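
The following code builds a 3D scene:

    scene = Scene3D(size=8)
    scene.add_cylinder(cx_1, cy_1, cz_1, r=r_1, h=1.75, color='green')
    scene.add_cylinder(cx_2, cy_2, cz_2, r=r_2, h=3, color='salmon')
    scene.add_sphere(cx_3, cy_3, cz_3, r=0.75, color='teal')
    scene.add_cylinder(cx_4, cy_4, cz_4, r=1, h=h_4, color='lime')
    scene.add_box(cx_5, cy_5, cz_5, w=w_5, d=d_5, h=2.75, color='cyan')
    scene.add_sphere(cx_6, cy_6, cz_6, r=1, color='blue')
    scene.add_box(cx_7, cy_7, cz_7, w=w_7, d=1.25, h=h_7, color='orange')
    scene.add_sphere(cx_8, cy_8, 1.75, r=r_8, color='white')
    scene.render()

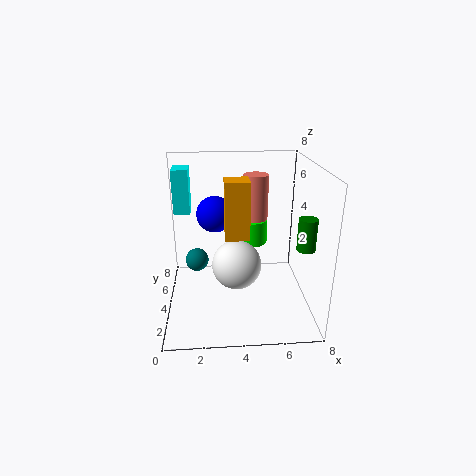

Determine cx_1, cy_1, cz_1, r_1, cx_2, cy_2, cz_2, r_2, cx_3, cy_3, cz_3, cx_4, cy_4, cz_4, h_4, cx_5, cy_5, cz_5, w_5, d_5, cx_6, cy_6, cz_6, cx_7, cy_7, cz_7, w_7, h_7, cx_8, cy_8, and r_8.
cx_1 = 7.5; cy_1 = 2.75; cz_1 = 3.75; r_1 = 0.5; cx_2 = 5.25; cy_2 = 6.25; cz_2 = 4; r_2 = 0.75; cx_3 = 1.5; cy_3 = 6.75; cz_3 = 1.25; cx_4 = 5; cy_4 = 6.25; cz_4 = 2.75; h_4 = 1.5; cx_5 = 0.25; cy_5 = 6.5; cz_5 = 4.5; w_5 = 1; d_5 = 1.5; cx_6 = 2.75; cy_6 = 4.5; cz_6 = 5.25; cx_7 = 3.25; cy_7 = 2.5; cz_7 = 4.5; w_7 = 1.25; h_7 = 3; cx_8 = 4; cy_8 = 5; r_8 = 1.5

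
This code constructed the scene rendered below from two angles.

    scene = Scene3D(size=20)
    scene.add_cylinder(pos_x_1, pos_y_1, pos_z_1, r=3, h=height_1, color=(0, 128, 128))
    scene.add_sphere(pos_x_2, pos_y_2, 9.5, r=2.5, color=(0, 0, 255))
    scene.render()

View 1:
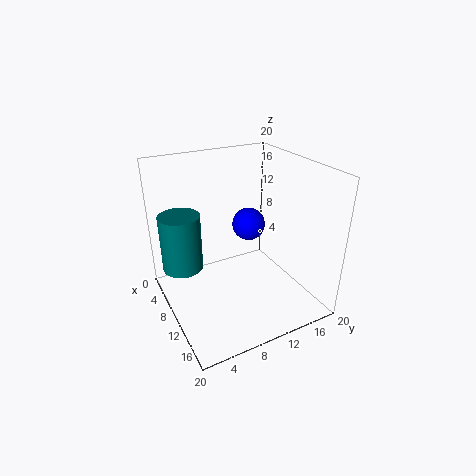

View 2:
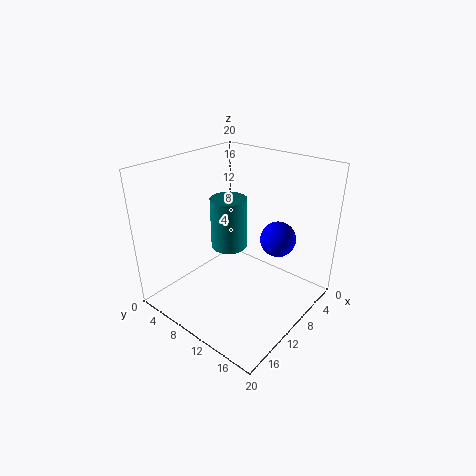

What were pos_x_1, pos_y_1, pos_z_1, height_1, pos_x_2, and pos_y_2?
pos_x_1 = 4.5
pos_y_1 = 3.5
pos_z_1 = 4
height_1 = 8.5
pos_x_2 = 6
pos_y_2 = 14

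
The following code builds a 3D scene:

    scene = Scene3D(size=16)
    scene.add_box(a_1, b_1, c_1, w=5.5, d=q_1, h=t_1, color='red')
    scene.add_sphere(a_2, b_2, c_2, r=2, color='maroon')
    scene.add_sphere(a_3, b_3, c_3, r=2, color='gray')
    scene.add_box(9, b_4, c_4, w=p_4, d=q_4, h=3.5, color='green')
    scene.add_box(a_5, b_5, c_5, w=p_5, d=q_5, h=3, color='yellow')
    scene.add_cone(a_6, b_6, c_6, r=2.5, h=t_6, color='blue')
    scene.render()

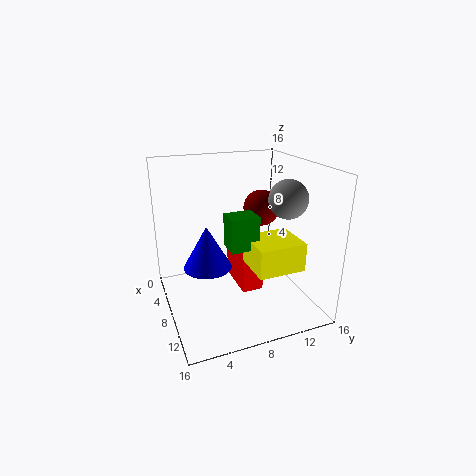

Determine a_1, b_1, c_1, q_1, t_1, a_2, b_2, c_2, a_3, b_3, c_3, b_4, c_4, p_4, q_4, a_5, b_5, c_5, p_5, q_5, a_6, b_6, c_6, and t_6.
a_1 = 3
b_1 = 8.5
c_1 = 1
q_1 = 2.5
t_1 = 5.5
a_2 = 7.5
b_2 = 11
c_2 = 11
a_3 = 11.5
b_3 = 12
c_3 = 13
b_4 = 6
c_4 = 8
p_4 = 2.5
q_4 = 3
a_5 = 9.5
b_5 = 8
c_5 = 6
p_5 = 4.5
q_5 = 5
a_6 = 9.5
b_6 = 4
c_6 = 6
t_6 = 4.5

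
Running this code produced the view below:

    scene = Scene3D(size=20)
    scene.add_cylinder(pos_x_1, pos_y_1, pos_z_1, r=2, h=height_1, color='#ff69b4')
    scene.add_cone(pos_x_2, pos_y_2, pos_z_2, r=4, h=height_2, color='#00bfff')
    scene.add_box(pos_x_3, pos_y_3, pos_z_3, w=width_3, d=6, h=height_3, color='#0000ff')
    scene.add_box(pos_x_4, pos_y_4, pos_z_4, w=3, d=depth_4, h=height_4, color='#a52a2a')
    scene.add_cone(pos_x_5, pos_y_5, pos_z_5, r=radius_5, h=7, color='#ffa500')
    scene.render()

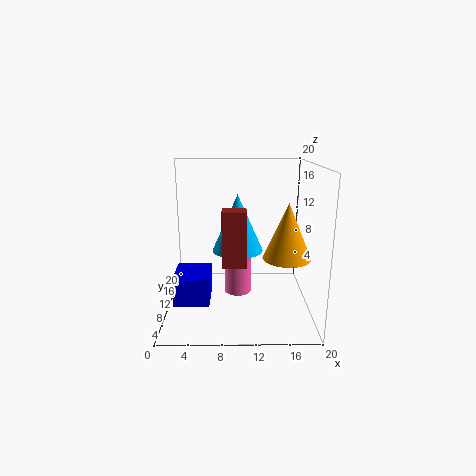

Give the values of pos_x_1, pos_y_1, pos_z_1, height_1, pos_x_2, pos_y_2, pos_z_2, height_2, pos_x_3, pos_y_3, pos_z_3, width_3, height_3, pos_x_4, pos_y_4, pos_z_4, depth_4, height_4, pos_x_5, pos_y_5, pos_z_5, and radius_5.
pos_x_1 = 10, pos_y_1 = 12, pos_z_1 = 1, height_1 = 5, pos_x_2 = 10, pos_y_2 = 16, pos_z_2 = 6, height_2 = 9, pos_x_3 = 1, pos_y_3 = 7, pos_z_3 = 1, width_3 = 5, height_3 = 4, pos_x_4 = 8, pos_y_4 = 4, pos_z_4 = 8, depth_4 = 3, height_4 = 7, pos_x_5 = 16, pos_y_5 = 5, pos_z_5 = 9, radius_5 = 3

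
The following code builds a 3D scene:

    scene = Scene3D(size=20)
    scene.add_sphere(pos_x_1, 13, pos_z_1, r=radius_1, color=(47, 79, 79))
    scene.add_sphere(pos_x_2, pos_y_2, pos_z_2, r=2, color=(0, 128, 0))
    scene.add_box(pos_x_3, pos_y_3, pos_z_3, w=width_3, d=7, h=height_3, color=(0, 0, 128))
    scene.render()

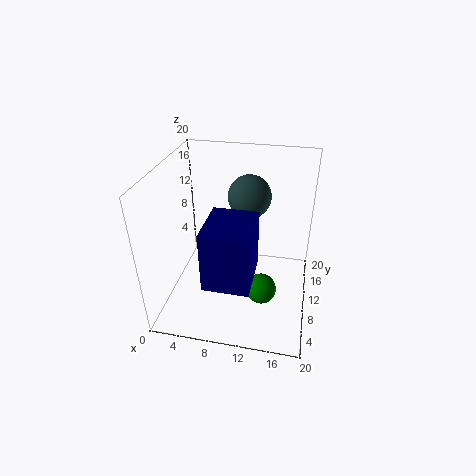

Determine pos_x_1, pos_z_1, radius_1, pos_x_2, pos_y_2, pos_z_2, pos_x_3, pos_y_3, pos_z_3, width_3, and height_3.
pos_x_1 = 11; pos_z_1 = 15; radius_1 = 3; pos_x_2 = 14; pos_y_2 = 6; pos_z_2 = 5; pos_x_3 = 7; pos_y_3 = 2; pos_z_3 = 7; width_3 = 6; height_3 = 8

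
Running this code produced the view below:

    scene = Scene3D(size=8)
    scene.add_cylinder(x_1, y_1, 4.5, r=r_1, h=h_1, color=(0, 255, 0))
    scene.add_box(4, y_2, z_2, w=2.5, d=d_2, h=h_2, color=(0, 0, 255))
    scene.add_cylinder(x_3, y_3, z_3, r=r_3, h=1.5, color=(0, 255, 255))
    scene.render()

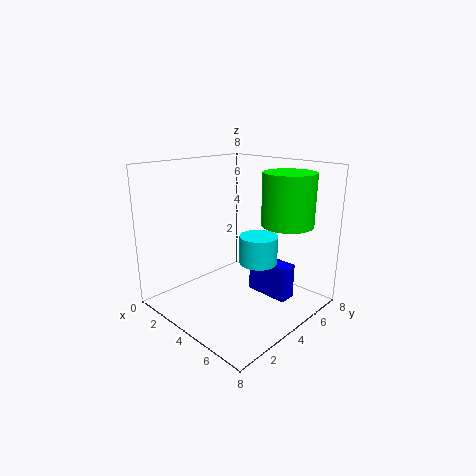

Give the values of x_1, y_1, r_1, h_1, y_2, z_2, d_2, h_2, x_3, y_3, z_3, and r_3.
x_1 = 5.5; y_1 = 6.5; r_1 = 1.5; h_1 = 3; y_2 = 5; z_2 = 0.5; d_2 = 1; h_2 = 2; x_3 = 5.5; y_3 = 4; z_3 = 3; r_3 = 1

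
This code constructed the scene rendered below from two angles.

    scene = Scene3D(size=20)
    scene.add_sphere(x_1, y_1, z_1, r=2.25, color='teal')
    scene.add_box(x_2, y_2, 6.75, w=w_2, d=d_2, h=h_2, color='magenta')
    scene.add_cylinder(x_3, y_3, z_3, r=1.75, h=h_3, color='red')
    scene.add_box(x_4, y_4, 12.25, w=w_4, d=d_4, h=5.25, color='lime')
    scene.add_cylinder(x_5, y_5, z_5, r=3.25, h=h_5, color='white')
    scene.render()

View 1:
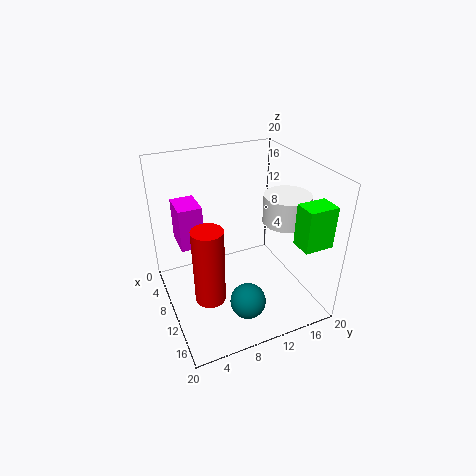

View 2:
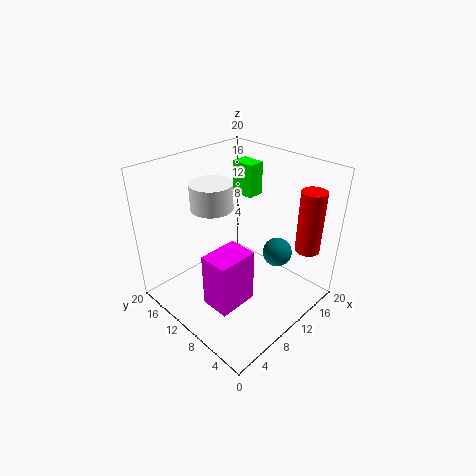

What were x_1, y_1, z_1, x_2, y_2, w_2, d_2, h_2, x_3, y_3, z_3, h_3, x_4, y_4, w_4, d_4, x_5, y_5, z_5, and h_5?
x_1 = 17, y_1 = 8.25, z_1 = 5, x_2 = 0.75, y_2 = 3, w_2 = 4.75, d_2 = 3.5, h_2 = 6.5, x_3 = 17.25, y_3 = 3.25, z_3 = 7.75, h_3 = 9, x_4 = 17, y_4 = 14.25, w_4 = 2.75, d_4 = 3.75, x_5 = 11.25, y_5 = 16.75, z_5 = 11.75, h_5 = 4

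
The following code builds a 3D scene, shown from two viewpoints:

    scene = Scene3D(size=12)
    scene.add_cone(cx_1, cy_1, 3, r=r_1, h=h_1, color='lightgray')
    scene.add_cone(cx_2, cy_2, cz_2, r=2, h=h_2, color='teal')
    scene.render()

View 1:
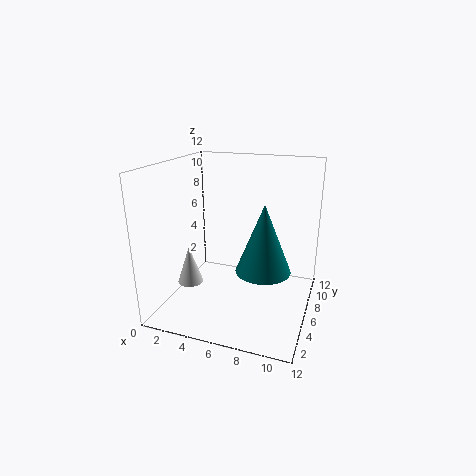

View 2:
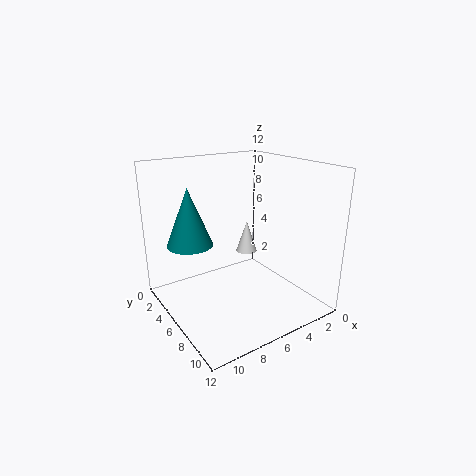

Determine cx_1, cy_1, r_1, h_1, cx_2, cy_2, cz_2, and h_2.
cx_1 = 3
cy_1 = 3
r_1 = 1
h_1 = 3
cx_2 = 9
cy_2 = 3
cz_2 = 5
h_2 = 5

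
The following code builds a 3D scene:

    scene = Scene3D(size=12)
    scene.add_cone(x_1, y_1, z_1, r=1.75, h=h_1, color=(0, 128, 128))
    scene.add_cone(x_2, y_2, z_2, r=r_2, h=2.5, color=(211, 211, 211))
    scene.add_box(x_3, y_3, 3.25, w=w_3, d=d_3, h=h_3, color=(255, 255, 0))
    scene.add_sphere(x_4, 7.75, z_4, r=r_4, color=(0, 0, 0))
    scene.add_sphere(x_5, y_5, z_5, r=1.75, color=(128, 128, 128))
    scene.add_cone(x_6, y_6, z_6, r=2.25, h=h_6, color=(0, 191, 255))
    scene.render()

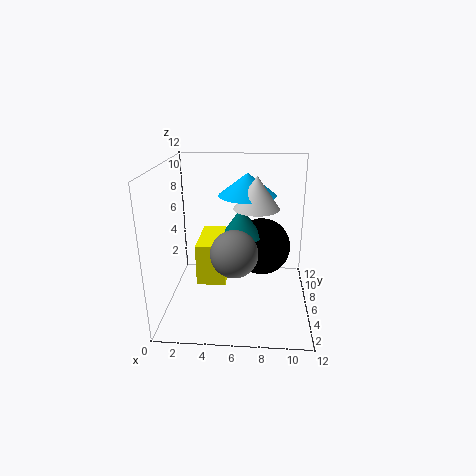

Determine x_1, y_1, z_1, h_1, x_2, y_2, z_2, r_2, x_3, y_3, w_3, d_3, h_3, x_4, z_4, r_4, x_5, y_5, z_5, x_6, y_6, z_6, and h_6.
x_1 = 6.25
y_1 = 6.5
z_1 = 6
h_1 = 2.5
x_2 = 7.5
y_2 = 4.75
z_2 = 9
r_2 = 1.75
x_3 = 3
y_3 = 3
w_3 = 2.25
d_3 = 4.25
h_3 = 3.25
x_4 = 8
z_4 = 4.5
r_4 = 2.5
x_5 = 6
y_5 = 2.5
z_5 = 6.25
x_6 = 6.75
y_6 = 5.75
z_6 = 9.75
h_6 = 1.75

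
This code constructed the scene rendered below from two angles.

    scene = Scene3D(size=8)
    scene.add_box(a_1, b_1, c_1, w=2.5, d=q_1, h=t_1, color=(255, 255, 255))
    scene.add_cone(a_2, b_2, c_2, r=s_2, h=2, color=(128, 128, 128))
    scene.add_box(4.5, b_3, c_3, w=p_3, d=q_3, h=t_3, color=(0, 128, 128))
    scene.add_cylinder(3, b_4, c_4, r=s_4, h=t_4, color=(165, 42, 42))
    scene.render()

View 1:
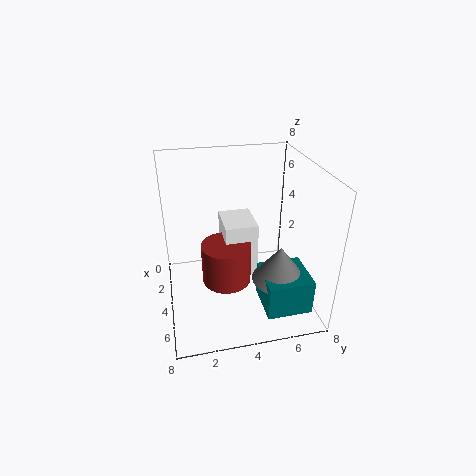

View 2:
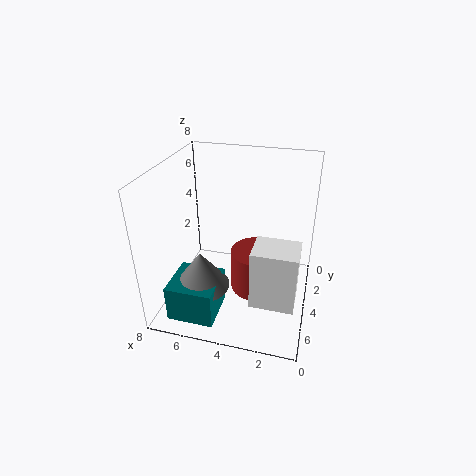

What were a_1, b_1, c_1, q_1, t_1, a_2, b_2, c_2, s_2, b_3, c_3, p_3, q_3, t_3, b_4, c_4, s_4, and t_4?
a_1 = 0.5; b_1 = 3.5; c_1 = 0.5; q_1 = 2; t_1 = 3.5; a_2 = 5.5; b_2 = 6; c_2 = 2; s_2 = 1.5; b_3 = 5; c_3 = 0.5; p_3 = 2.5; q_3 = 2.5; t_3 = 2; b_4 = 3.5; c_4 = 0.5; s_4 = 1.5; t_4 = 2.5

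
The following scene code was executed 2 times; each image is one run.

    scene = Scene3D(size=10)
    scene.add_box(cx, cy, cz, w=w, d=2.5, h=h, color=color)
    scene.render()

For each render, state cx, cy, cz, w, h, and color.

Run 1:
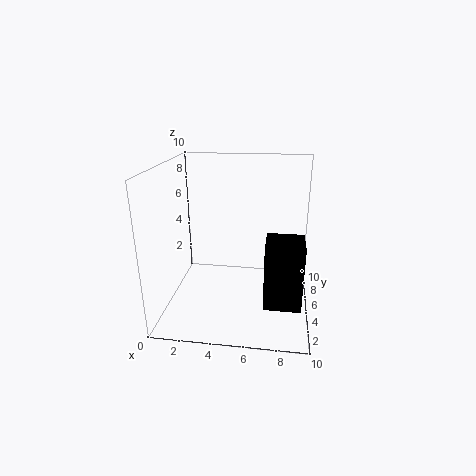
cx = 7; cy = 2.5; cz = 1; w = 2.5; h = 4.5; color = 'black'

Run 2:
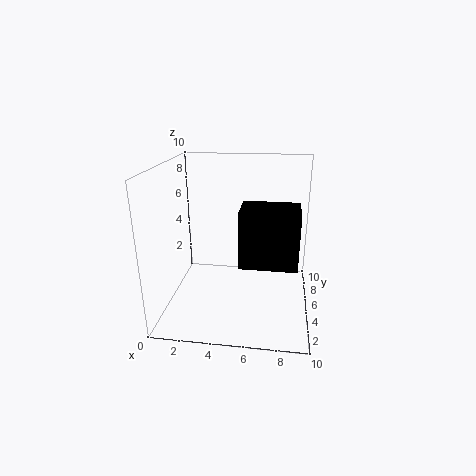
cx = 5.5; cy = 1.5; cz = 4.5; w = 3.5; h = 3.5; color = 'black'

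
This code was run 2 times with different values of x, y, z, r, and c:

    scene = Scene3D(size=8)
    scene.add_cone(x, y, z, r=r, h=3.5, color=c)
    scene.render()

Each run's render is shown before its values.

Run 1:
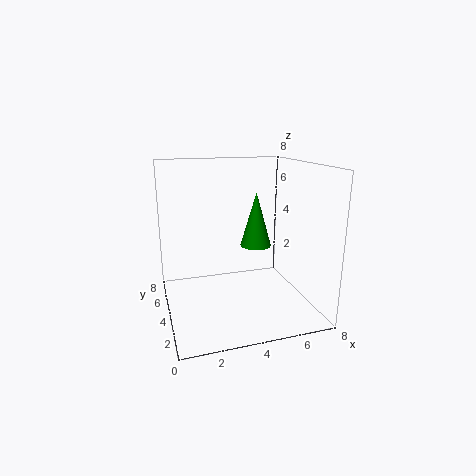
x = 6
y = 6.5
z = 2.5
r = 1
c = 'green'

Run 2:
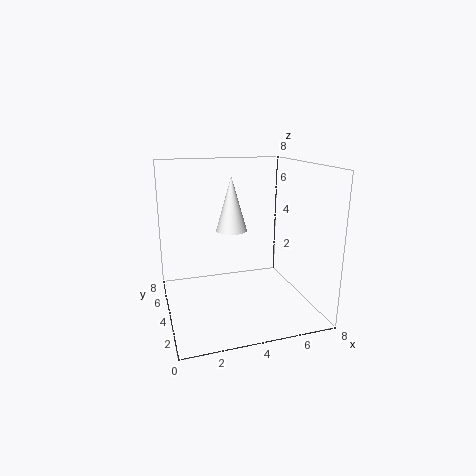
x = 4.5
y = 7
z = 3.5
r = 1
c = 'white'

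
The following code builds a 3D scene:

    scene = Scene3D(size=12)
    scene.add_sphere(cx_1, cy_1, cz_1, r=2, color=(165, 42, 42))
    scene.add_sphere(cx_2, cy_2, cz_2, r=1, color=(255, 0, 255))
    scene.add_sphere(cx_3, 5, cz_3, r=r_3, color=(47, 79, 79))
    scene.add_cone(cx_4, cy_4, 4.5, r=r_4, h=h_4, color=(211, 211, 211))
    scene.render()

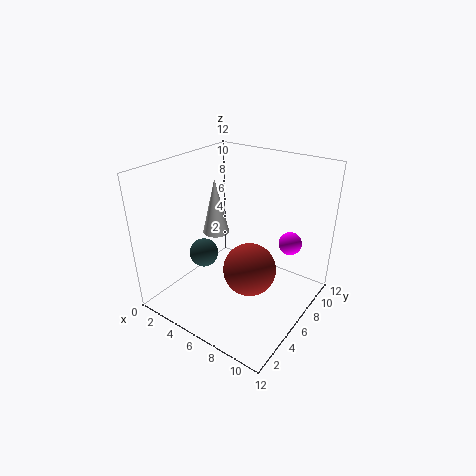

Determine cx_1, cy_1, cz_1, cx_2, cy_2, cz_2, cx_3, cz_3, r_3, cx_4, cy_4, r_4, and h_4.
cx_1 = 8.5, cy_1 = 4, cz_1 = 5, cx_2 = 9.25, cy_2 = 9.25, cz_2 = 5, cx_3 = 3, cz_3 = 4, r_3 = 1.25, cx_4 = 2, cy_4 = 8, r_4 = 1.25, h_4 = 5.25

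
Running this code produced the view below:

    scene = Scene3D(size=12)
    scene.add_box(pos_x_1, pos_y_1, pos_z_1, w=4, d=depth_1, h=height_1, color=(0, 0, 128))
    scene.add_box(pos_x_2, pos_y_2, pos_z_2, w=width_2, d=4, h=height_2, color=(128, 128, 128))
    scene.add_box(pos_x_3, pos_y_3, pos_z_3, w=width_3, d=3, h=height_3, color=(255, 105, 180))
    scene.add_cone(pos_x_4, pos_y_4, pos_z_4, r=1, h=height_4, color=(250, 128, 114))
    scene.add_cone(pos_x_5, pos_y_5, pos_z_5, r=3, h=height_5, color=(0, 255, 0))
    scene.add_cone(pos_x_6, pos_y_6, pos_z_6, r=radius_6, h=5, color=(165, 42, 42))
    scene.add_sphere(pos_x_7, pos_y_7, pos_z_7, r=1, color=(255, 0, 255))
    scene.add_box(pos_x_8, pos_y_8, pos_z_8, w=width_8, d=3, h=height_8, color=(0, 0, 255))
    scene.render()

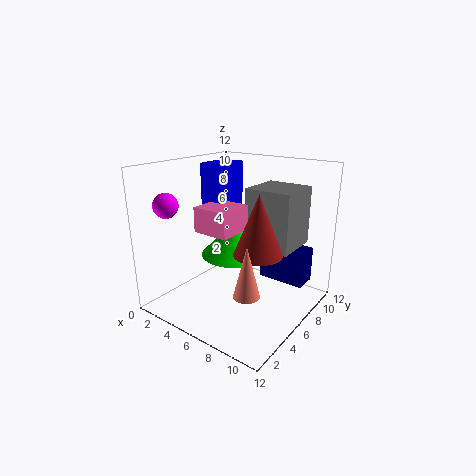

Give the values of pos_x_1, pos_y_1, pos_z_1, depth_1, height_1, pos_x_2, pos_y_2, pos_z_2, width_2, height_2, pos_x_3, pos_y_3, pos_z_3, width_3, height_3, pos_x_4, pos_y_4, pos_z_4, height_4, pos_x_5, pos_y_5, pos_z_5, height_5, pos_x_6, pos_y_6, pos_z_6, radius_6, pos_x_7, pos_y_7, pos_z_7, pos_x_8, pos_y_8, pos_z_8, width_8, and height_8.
pos_x_1 = 7, pos_y_1 = 8, pos_z_1 = 2, depth_1 = 2, height_1 = 3, pos_x_2 = 6, pos_y_2 = 7, pos_z_2 = 5, width_2 = 4, height_2 = 5, pos_x_3 = 4, pos_y_3 = 3, pos_z_3 = 7, width_3 = 3, height_3 = 2, pos_x_4 = 9, pos_y_4 = 3, pos_z_4 = 3, height_4 = 4, pos_x_5 = 5, pos_y_5 = 7, pos_z_5 = 4, height_5 = 3, pos_x_6 = 8, pos_y_6 = 6, pos_z_6 = 5, radius_6 = 2, pos_x_7 = 2, pos_y_7 = 2, pos_z_7 = 9, pos_x_8 = 3, pos_y_8 = 5, pos_z_8 = 7, width_8 = 2, height_8 = 5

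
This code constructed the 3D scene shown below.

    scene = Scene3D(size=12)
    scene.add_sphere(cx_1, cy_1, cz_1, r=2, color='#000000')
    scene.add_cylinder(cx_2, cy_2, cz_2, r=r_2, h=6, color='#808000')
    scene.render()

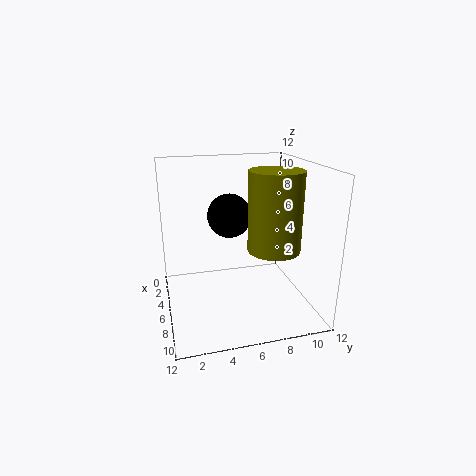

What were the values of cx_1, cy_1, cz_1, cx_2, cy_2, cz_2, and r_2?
cx_1 = 3, cy_1 = 6, cz_1 = 7, cx_2 = 9, cy_2 = 8, cz_2 = 6, r_2 = 2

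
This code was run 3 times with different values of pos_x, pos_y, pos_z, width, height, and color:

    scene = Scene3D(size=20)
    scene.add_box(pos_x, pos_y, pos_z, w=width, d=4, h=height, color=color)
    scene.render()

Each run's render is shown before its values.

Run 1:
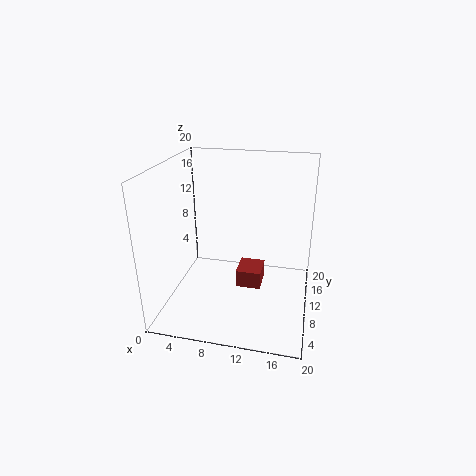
pos_x = 10
pos_y = 8.5
pos_z = 3
width = 3.5
height = 2.5
color = 'brown'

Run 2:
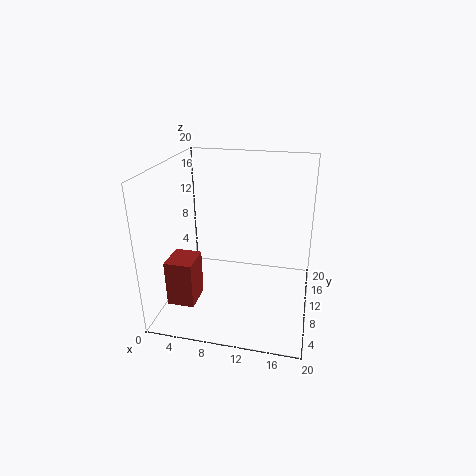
pos_x = 2.5
pos_y = 2
pos_z = 3.5
width = 3.5
height = 6
color = 'brown'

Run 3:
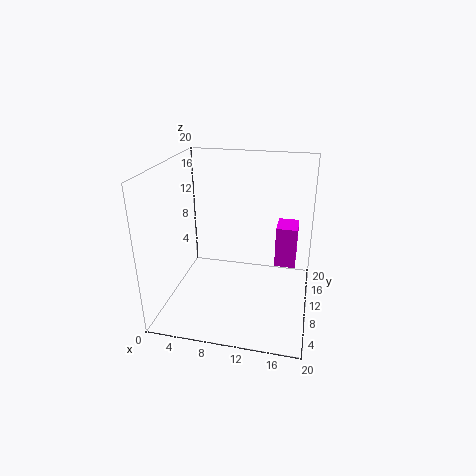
pos_x = 15
pos_y = 12
pos_z = 5
width = 3
height = 6
color = 'magenta'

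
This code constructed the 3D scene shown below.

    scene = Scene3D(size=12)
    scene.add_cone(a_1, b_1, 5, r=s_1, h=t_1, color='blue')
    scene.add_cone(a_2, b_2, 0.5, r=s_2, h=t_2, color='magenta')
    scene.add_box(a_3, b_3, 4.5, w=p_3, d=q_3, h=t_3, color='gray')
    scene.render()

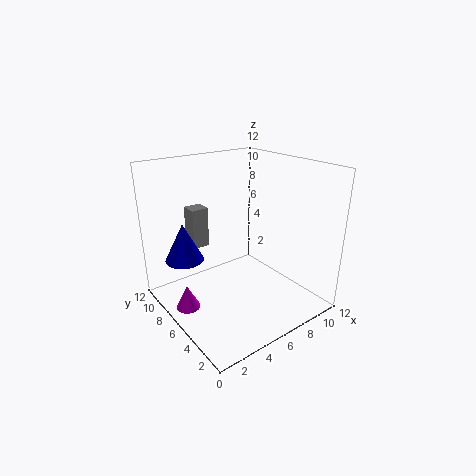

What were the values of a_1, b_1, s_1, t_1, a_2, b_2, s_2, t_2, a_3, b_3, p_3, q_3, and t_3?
a_1 = 1.5, b_1 = 7, s_1 = 1.5, t_1 = 3, a_2 = 1.5, b_2 = 7, s_2 = 1, t_2 = 2, a_3 = 3.5, b_3 = 9, p_3 = 1.5, q_3 = 1.5, t_3 = 3.5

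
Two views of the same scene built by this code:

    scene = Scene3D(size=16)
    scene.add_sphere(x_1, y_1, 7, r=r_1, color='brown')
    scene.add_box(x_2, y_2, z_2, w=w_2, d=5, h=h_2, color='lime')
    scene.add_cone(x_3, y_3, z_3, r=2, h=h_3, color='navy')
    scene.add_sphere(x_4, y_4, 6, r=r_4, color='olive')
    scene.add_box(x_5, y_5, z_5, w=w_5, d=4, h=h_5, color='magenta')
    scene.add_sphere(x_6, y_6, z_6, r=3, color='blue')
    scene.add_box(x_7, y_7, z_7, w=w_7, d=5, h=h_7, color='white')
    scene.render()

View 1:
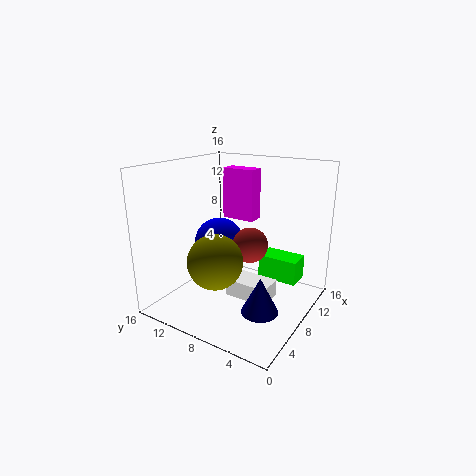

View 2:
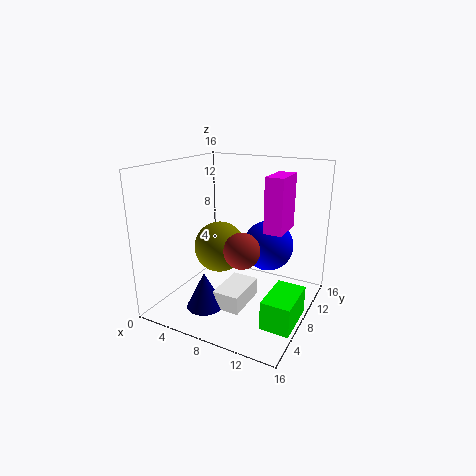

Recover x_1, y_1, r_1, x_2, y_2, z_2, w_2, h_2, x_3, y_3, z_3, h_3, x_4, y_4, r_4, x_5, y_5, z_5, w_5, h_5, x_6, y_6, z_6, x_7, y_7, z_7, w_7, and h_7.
x_1 = 9; y_1 = 7; r_1 = 2; x_2 = 13; y_2 = 3; z_2 = 1; w_2 = 3; h_2 = 3; x_3 = 6; y_3 = 4; z_3 = 1; h_3 = 4; x_4 = 5; y_4 = 9; r_4 = 3; x_5 = 11; y_5 = 8; z_5 = 9; w_5 = 2; h_5 = 6; x_6 = 10; y_6 = 12; z_6 = 6; x_7 = 7; y_7 = 4; z_7 = 1; w_7 = 3; h_7 = 2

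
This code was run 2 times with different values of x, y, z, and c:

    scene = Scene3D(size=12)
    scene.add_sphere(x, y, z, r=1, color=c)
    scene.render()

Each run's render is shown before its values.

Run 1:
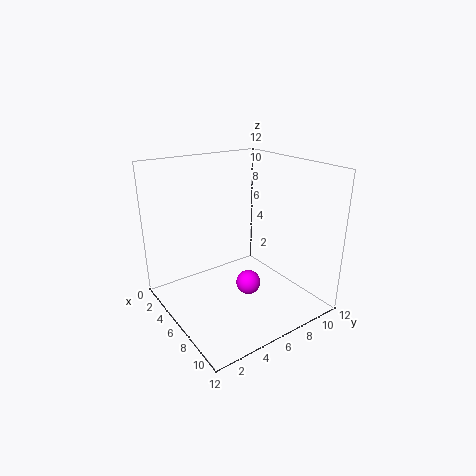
x = 7.5
y = 6
z = 2.5
c = 'magenta'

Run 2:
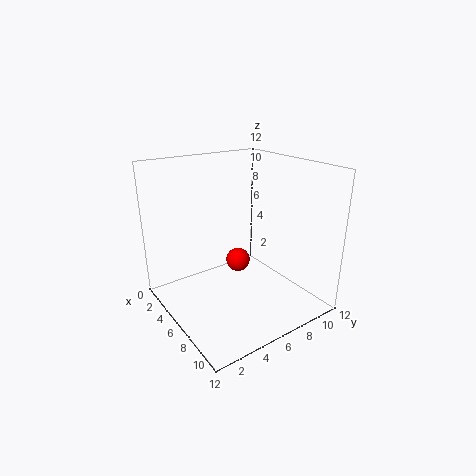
x = 6
y = 6
z = 4
c = 'red'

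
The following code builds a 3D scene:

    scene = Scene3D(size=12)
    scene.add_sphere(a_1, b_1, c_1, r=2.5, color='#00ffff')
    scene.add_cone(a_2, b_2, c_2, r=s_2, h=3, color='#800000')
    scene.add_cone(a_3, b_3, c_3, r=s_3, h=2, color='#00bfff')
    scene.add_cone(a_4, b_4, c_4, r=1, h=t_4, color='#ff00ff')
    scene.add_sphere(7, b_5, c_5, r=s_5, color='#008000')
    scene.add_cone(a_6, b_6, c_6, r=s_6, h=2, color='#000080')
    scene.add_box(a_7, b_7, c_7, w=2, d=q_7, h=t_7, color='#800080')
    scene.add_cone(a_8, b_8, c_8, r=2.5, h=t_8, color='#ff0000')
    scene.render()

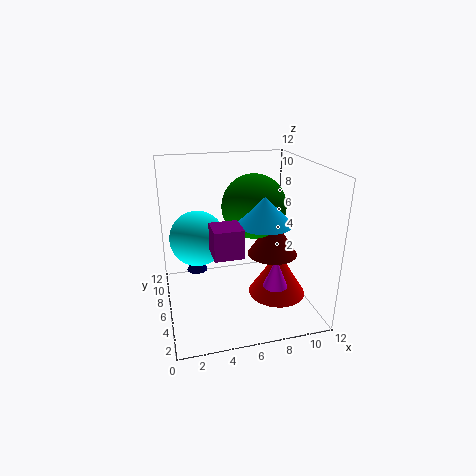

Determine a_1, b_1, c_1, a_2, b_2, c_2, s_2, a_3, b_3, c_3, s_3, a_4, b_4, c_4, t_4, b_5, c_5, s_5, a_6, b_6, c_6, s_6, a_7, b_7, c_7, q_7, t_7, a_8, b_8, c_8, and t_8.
a_1 = 3, b_1 = 9, c_1 = 5, a_2 = 8.5, b_2 = 4.5, c_2 = 5, s_2 = 2, a_3 = 7, b_3 = 2.5, c_3 = 8.5, s_3 = 2, a_4 = 8.5, b_4 = 3.5, c_4 = 2.5, t_4 = 2.5, b_5 = 5, c_5 = 9, s_5 = 2.5, a_6 = 3, b_6 = 10.5, c_6 = 1, s_6 = 1, a_7 = 3, b_7 = 0.5, c_7 = 7, q_7 = 2, t_7 = 2, a_8 = 9.5, b_8 = 5.5, c_8 = 0.5, t_8 = 4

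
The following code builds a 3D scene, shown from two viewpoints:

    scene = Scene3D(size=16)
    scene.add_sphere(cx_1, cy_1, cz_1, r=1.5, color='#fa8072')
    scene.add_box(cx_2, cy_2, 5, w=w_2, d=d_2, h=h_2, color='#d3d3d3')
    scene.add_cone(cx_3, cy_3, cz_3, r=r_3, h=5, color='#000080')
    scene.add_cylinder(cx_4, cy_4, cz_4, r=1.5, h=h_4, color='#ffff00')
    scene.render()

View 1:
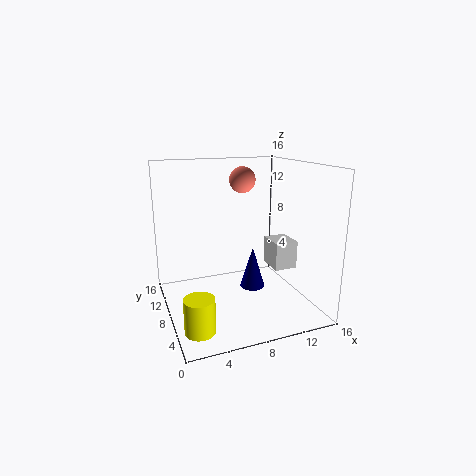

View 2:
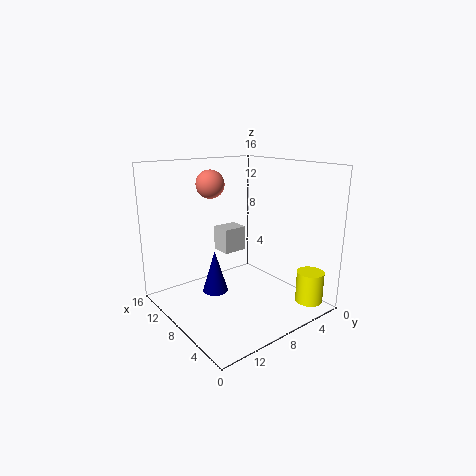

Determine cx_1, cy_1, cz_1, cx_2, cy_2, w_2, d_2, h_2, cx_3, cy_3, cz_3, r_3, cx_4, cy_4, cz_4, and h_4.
cx_1 = 9.5; cy_1 = 10.5; cz_1 = 14; cx_2 = 11; cy_2 = 4.5; w_2 = 2.5; d_2 = 3; h_2 = 3; cx_3 = 10.5; cy_3 = 9.5; cz_3 = 1; r_3 = 1.5; cx_4 = 2; cy_4 = 2.5; cz_4 = 1; h_4 = 3.5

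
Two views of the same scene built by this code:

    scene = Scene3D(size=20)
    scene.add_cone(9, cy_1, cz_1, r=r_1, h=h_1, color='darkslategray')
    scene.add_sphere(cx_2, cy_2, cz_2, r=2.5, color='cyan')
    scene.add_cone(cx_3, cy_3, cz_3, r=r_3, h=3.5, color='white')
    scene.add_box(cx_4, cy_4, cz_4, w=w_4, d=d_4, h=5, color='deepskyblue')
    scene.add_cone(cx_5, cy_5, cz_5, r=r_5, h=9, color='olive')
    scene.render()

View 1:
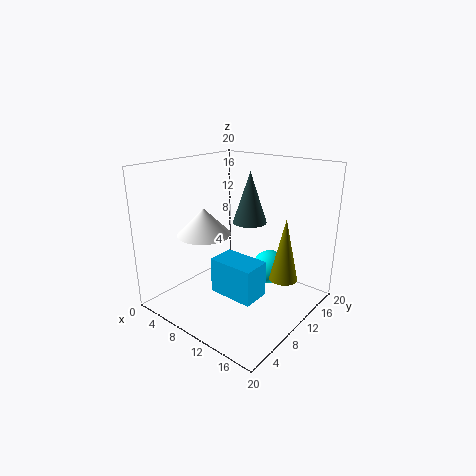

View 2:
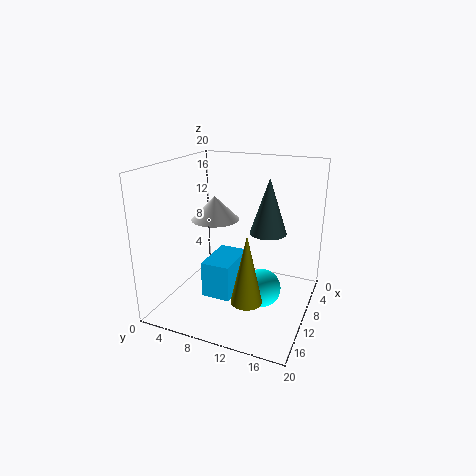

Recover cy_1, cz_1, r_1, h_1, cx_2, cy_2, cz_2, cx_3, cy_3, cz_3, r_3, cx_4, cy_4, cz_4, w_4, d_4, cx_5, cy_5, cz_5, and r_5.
cy_1 = 14, cz_1 = 11, r_1 = 2.5, h_1 = 7.5, cx_2 = 12.5, cy_2 = 14.5, cz_2 = 4.5, cx_3 = 8, cy_3 = 5.5, cz_3 = 11.5, r_3 = 3.5, cx_4 = 8, cy_4 = 6.5, cz_4 = 2.5, w_4 = 6.5, d_4 = 4, cx_5 = 15.5, cy_5 = 13.5, cz_5 = 4, r_5 = 2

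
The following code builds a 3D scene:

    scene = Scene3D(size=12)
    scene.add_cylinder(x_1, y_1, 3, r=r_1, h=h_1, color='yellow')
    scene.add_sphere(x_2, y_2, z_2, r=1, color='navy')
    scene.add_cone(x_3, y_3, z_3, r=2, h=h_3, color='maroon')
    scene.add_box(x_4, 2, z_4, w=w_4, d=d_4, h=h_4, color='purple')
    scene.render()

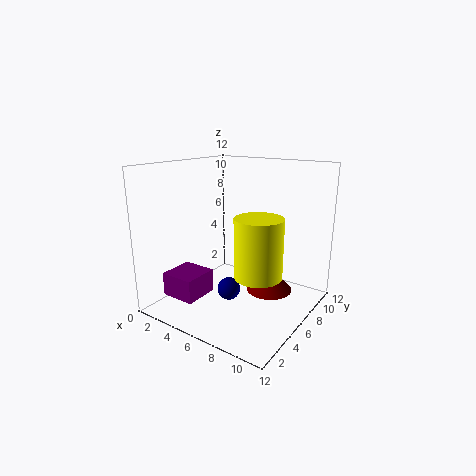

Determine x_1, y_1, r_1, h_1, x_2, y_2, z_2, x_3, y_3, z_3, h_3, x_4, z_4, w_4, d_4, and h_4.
x_1 = 8, y_1 = 6, r_1 = 2, h_1 = 5, x_2 = 5, y_2 = 6, z_2 = 1, x_3 = 8, y_3 = 8, z_3 = 1, h_3 = 2, x_4 = 1, z_4 = 1, w_4 = 3, d_4 = 3, h_4 = 2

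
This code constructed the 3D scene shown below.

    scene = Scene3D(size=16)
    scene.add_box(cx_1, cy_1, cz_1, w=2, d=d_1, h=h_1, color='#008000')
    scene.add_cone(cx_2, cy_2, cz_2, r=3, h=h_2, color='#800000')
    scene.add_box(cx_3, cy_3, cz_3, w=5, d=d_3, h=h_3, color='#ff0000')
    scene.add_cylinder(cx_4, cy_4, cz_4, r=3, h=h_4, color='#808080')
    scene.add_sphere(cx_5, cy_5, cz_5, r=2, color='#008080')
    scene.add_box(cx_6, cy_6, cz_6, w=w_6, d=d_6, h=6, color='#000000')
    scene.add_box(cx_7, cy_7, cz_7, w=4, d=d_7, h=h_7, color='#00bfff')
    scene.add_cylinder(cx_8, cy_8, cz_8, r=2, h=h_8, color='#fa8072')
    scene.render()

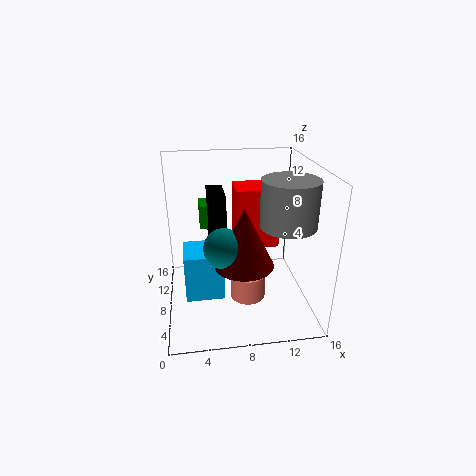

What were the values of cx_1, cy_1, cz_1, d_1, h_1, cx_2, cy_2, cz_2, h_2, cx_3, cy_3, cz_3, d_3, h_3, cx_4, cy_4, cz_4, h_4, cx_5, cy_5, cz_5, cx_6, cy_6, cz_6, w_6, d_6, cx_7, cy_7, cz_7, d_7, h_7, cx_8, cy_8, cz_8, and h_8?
cx_1 = 4; cy_1 = 13; cz_1 = 7; d_1 = 3; h_1 = 3; cx_2 = 8; cy_2 = 4; cz_2 = 7; h_2 = 6; cx_3 = 8; cy_3 = 9; cz_3 = 6; d_3 = 4; h_3 = 7; cx_4 = 13; cy_4 = 6; cz_4 = 10; h_4 = 5; cx_5 = 6; cy_5 = 4; cz_5 = 9; cx_6 = 5; cy_6 = 10; cz_6 = 6; w_6 = 2; d_6 = 5; cx_7 = 2; cy_7 = 4; cz_7 = 3; d_7 = 4; h_7 = 5; cx_8 = 9; cy_8 = 7; cz_8 = 1; h_8 = 3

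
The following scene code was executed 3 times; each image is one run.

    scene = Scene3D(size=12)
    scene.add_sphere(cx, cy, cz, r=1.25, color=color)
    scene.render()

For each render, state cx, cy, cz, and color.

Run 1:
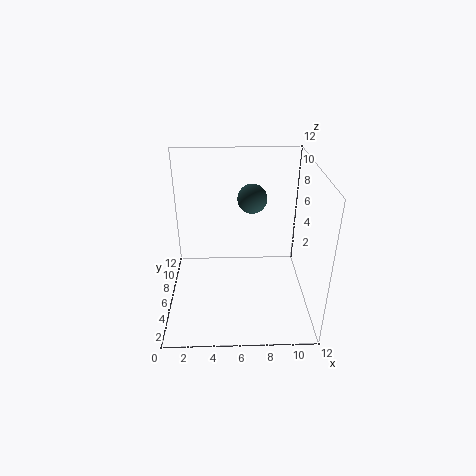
cx = 7.25
cy = 7.75
cz = 8.75
color = 'darkslategray'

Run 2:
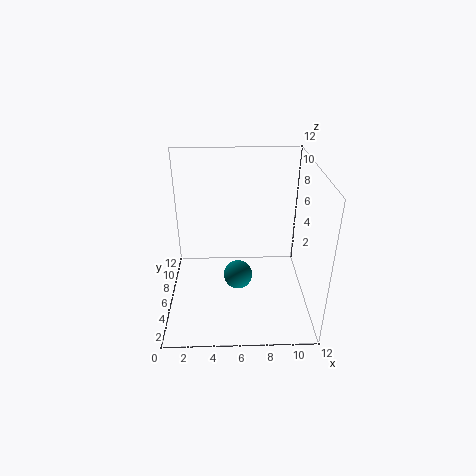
cx = 6
cy = 6
cz = 2.25
color = 'teal'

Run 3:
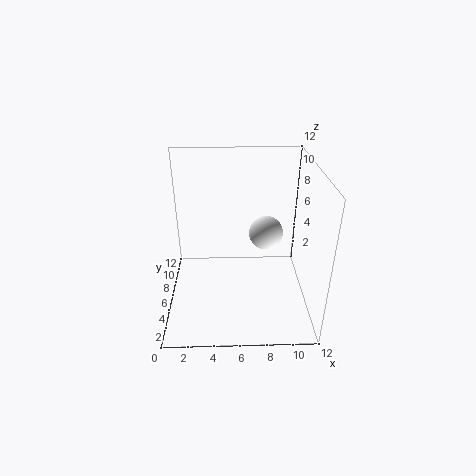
cx = 8
cy = 3.75
cz = 7.75
color = 'white'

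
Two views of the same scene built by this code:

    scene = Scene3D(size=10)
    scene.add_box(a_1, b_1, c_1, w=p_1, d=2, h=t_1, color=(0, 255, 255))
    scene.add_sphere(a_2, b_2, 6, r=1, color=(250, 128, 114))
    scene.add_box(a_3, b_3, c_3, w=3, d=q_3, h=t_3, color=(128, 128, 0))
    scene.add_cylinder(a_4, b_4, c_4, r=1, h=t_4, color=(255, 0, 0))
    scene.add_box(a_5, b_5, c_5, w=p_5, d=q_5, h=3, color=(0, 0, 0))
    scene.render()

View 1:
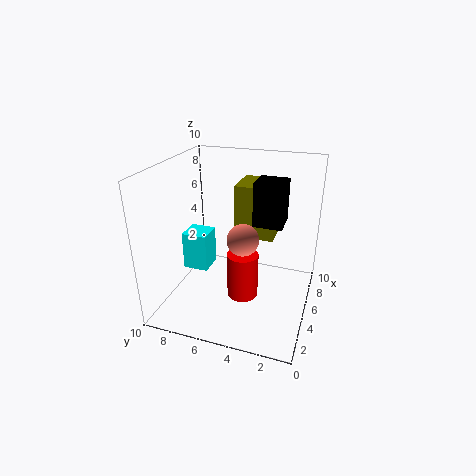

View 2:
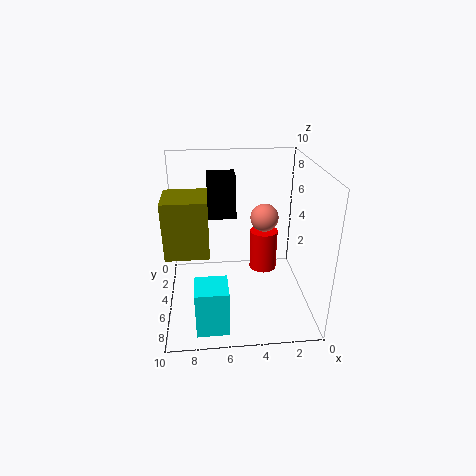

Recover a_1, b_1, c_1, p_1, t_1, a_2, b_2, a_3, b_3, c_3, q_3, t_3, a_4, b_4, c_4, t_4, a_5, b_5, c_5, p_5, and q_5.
a_1 = 6
b_1 = 8
c_1 = 1
p_1 = 2
t_1 = 3
a_2 = 3
b_2 = 4
a_3 = 7
b_3 = 3
c_3 = 4
q_3 = 3
t_3 = 4
a_4 = 3
b_4 = 4
c_4 = 2
t_4 = 3
a_5 = 5
b_5 = 2
c_5 = 6
p_5 = 2
q_5 = 2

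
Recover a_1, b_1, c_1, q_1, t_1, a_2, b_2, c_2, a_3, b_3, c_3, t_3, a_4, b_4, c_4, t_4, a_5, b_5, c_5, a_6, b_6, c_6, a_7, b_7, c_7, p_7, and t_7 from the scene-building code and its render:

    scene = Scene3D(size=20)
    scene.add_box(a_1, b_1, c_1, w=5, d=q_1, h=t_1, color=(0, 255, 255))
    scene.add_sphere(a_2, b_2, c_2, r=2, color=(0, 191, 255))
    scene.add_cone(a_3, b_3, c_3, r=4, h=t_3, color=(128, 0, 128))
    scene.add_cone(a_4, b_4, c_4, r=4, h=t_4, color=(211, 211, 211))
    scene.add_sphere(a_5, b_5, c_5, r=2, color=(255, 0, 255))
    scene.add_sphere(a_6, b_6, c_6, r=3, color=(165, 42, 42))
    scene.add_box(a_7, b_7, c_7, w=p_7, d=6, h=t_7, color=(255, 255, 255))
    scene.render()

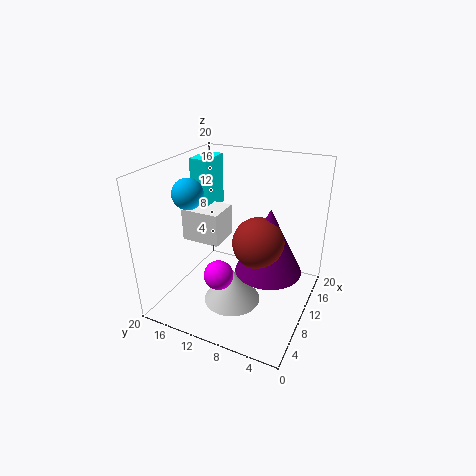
a_1 = 14; b_1 = 17; c_1 = 11; q_1 = 3; t_1 = 8; a_2 = 6; b_2 = 15; c_2 = 17; a_3 = 6; b_3 = 4; c_3 = 9; t_3 = 8; a_4 = 8; b_4 = 10; c_4 = 1; t_4 = 5; a_5 = 6; b_5 = 11; c_5 = 6; a_6 = 5; b_6 = 5; c_6 = 13; a_7 = 11; b_7 = 14; c_7 = 7; p_7 = 5; t_7 = 5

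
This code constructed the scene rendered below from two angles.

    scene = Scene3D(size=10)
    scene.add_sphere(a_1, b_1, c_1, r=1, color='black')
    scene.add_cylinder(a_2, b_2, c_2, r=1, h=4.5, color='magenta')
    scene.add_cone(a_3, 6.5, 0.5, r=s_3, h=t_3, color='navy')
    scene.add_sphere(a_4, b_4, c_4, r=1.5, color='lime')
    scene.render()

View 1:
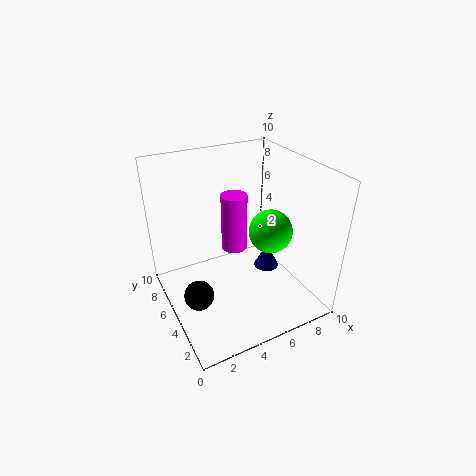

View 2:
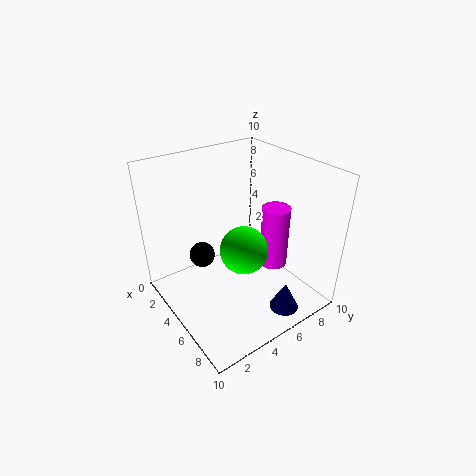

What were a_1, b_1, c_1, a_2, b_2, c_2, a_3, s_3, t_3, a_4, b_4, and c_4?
a_1 = 1.5; b_1 = 4; c_1 = 2; a_2 = 6; b_2 = 7.5; c_2 = 2.5; a_3 = 8.5; s_3 = 1; t_3 = 2; a_4 = 7; b_4 = 4; c_4 = 5.5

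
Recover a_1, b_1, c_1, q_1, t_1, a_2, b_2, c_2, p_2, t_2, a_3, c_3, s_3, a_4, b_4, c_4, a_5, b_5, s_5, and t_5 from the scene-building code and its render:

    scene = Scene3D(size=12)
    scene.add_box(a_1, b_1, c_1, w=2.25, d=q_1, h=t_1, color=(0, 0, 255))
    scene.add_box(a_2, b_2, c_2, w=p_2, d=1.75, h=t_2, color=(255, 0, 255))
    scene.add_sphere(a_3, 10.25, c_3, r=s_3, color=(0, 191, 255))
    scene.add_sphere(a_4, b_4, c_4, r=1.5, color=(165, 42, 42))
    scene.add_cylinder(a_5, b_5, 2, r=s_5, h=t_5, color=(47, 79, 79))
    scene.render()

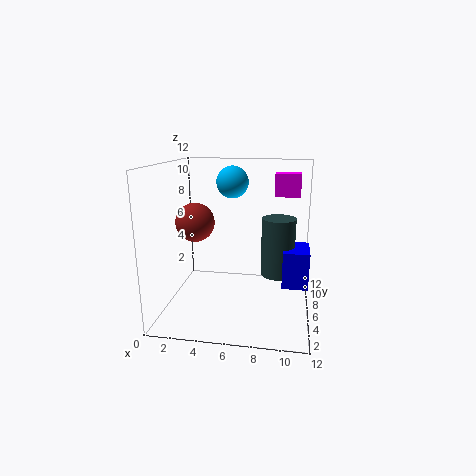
a_1 = 9.75, b_1 = 6.25, c_1 = 1.5, q_1 = 3.25, t_1 = 3.25, a_2 = 8.75, b_2 = 8.75, c_2 = 9, p_2 = 2.25, t_2 = 2, a_3 = 4.75, c_3 = 10, s_3 = 1.5, a_4 = 3, b_4 = 4, c_4 = 7.75, a_5 = 9.25, b_5 = 8.25, s_5 = 1.5, t_5 = 5.25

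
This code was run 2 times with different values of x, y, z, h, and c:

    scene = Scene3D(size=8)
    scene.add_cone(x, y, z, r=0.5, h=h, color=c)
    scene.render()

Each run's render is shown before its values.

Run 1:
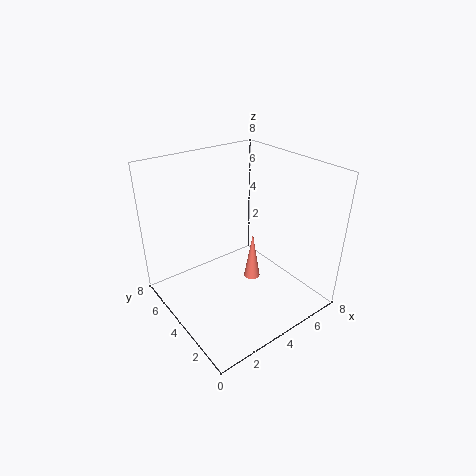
x = 5.5; y = 4.5; z = 0.5; h = 3; c = 'salmon'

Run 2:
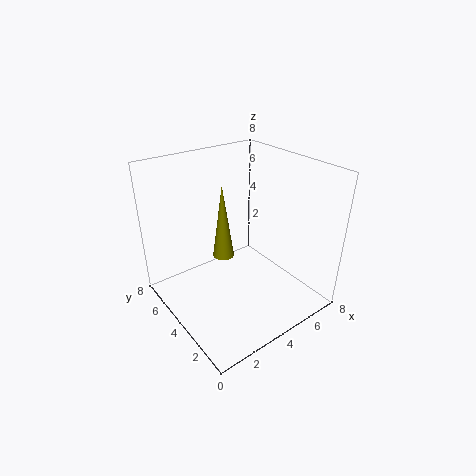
x = 2; y = 2.5; z = 4.5; h = 3.5; c = 'olive'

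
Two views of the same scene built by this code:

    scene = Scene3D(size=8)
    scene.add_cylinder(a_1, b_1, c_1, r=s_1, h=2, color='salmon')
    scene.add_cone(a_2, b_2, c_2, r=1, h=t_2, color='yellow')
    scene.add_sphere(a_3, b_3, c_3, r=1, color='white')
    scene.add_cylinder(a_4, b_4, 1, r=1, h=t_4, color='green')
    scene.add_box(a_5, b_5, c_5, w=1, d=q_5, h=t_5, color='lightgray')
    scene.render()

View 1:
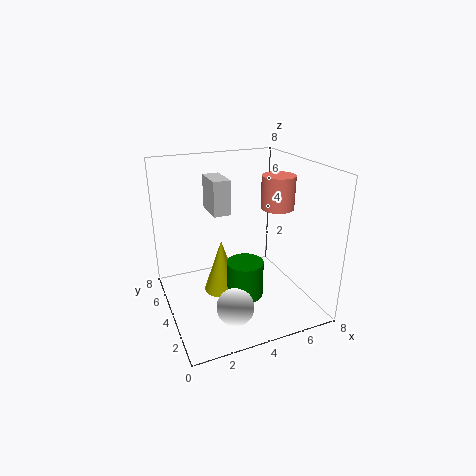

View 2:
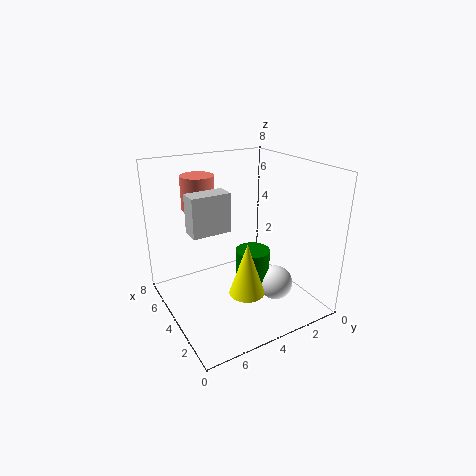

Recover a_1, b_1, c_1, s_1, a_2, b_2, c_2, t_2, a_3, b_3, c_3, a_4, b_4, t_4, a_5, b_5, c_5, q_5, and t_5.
a_1 = 7, b_1 = 5, c_1 = 5, s_1 = 1, a_2 = 3, b_2 = 4, c_2 = 1, t_2 = 3, a_3 = 3, b_3 = 2, c_3 = 1, a_4 = 4, b_4 = 3, t_4 = 2, a_5 = 3, b_5 = 5, c_5 = 5, q_5 = 2, t_5 = 2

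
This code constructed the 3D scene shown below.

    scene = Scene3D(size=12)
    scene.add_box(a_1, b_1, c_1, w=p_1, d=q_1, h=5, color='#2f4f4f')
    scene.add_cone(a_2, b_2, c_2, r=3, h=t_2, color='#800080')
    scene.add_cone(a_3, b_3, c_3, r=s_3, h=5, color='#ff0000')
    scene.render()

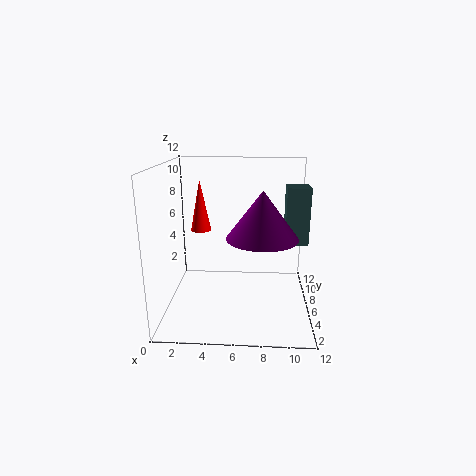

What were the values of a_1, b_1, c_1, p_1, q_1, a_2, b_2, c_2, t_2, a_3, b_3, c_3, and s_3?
a_1 = 10
b_1 = 7
c_1 = 5
p_1 = 2
q_1 = 2
a_2 = 8
b_2 = 6
c_2 = 6
t_2 = 4
a_3 = 2
b_3 = 11
c_3 = 5
s_3 = 1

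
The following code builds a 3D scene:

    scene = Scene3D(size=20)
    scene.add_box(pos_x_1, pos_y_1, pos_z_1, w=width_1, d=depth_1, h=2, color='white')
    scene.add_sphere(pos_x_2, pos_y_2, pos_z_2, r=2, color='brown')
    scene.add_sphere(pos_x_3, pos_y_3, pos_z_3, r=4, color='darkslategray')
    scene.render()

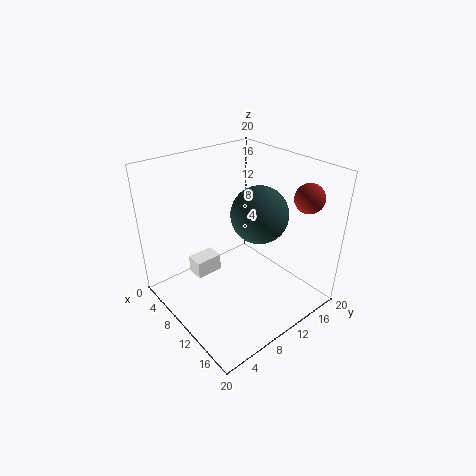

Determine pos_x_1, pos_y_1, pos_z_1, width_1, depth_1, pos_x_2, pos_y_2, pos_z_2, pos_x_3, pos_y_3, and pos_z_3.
pos_x_1 = 12
pos_y_1 = 1
pos_z_1 = 10
width_1 = 2
depth_1 = 3
pos_x_2 = 16
pos_y_2 = 17
pos_z_2 = 16
pos_x_3 = 11
pos_y_3 = 13
pos_z_3 = 13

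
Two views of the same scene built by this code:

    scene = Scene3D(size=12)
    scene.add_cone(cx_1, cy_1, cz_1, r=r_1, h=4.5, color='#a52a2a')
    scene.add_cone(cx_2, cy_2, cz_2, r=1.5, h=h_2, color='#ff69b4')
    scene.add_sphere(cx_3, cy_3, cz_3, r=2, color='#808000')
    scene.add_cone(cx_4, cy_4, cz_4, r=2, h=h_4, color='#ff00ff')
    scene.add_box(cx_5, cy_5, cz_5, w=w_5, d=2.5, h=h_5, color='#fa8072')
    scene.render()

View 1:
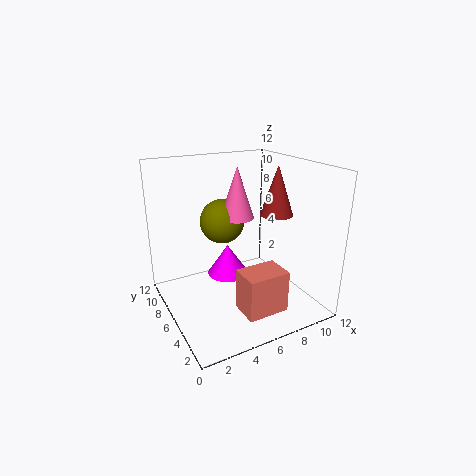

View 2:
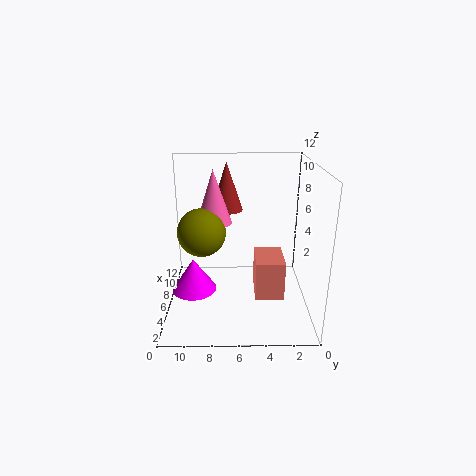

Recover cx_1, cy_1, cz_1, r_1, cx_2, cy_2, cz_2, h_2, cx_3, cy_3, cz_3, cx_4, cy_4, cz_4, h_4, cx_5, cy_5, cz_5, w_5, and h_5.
cx_1 = 10.5; cy_1 = 7; cz_1 = 7; r_1 = 1.5; cx_2 = 7; cy_2 = 8; cz_2 = 7; h_2 = 4.5; cx_3 = 6; cy_3 = 9; cz_3 = 6.5; cx_4 = 7; cy_4 = 10; cz_4 = 0.5; h_4 = 3; cx_5 = 5; cy_5 = 2; cz_5 = 0.5; w_5 = 3.5; h_5 = 3.5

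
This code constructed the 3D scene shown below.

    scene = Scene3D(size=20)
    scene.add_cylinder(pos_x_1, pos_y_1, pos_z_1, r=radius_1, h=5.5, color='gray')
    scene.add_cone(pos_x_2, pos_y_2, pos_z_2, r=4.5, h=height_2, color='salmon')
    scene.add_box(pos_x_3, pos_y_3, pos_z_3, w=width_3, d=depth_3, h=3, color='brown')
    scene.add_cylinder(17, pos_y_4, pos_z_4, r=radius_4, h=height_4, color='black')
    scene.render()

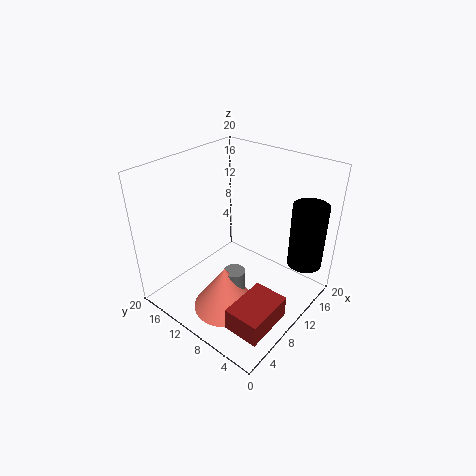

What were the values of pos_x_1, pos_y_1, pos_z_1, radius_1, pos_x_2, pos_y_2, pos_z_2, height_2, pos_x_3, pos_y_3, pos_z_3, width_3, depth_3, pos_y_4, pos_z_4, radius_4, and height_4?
pos_x_1 = 8; pos_y_1 = 9; pos_z_1 = 0.5; radius_1 = 1.5; pos_x_2 = 6.5; pos_y_2 = 9.5; pos_z_2 = 0.5; height_2 = 6.5; pos_x_3 = 1.5; pos_y_3 = 0.5; pos_z_3 = 3; width_3 = 6.5; depth_3 = 4.5; pos_y_4 = 3; pos_z_4 = 5; radius_4 = 2.5; height_4 = 9.5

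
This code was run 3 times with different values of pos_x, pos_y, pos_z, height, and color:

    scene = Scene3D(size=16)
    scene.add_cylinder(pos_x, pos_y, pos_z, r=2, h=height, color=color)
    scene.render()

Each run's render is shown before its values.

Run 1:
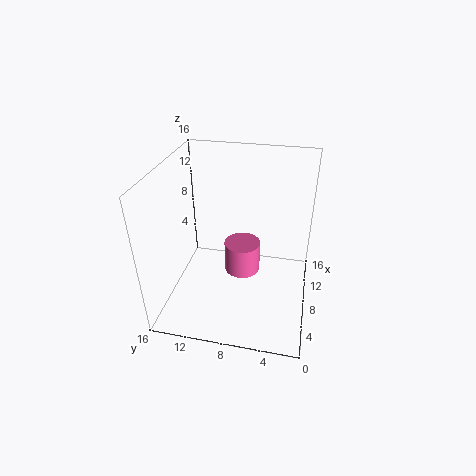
pos_x = 8
pos_y = 7.5
pos_z = 4
height = 3.5
color = 'hotpink'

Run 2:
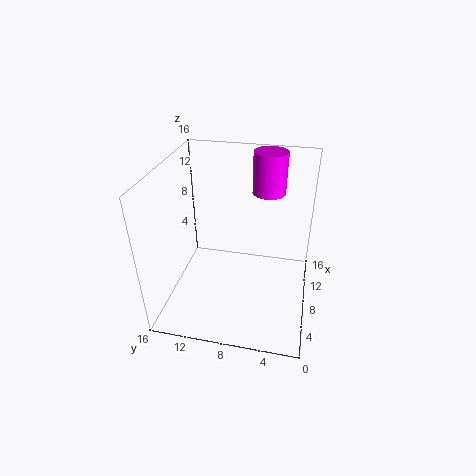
pos_x = 14
pos_y = 5.5
pos_z = 11
height = 5
color = 'magenta'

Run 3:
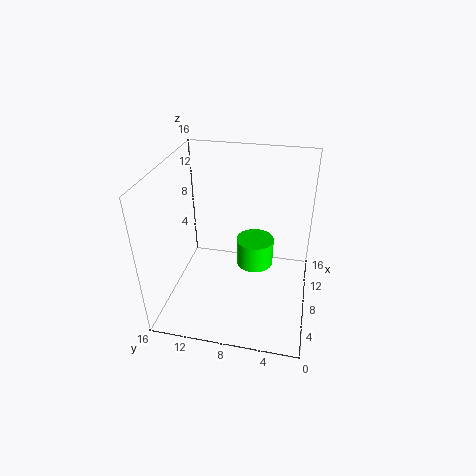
pos_x = 7.5
pos_y = 6
pos_z = 5.5
height = 3
color = 'lime'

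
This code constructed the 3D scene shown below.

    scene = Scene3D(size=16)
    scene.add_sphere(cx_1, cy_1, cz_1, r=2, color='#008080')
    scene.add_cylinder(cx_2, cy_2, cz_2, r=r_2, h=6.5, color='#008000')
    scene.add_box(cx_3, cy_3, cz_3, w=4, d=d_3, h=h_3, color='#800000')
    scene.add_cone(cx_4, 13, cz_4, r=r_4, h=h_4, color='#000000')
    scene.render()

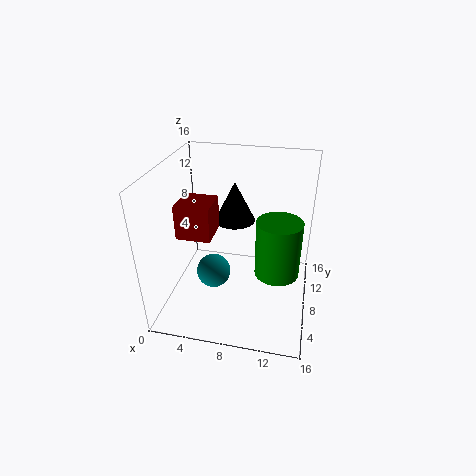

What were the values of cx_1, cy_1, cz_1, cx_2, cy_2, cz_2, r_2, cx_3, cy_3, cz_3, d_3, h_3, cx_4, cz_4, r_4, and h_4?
cx_1 = 5
cy_1 = 8
cz_1 = 3
cx_2 = 12.5
cy_2 = 8
cz_2 = 4
r_2 = 2.5
cx_3 = 1
cy_3 = 7
cz_3 = 7.5
d_3 = 4
h_3 = 4
cx_4 = 6.5
cz_4 = 7.5
r_4 = 2.5
h_4 = 5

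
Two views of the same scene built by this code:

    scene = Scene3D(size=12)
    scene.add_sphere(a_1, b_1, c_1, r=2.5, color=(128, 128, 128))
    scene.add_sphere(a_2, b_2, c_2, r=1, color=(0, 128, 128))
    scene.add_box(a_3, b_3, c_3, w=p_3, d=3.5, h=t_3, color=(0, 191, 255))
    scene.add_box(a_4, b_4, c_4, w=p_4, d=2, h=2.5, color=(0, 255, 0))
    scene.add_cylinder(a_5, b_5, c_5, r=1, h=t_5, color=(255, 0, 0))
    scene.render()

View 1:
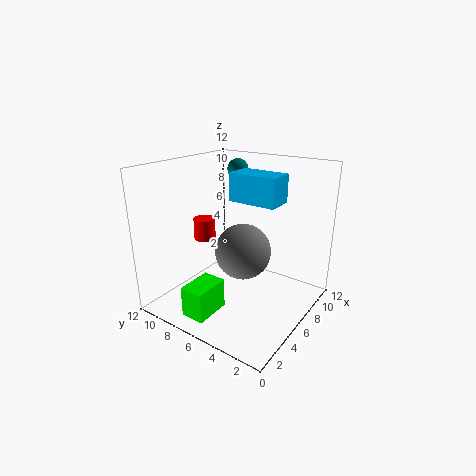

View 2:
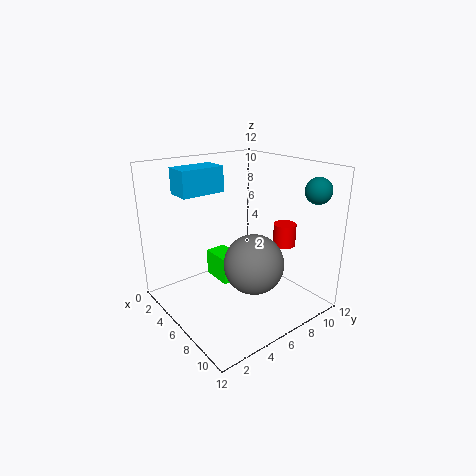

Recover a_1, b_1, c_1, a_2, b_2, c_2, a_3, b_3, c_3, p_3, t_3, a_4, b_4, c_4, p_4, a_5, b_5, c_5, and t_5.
a_1 = 7.5
b_1 = 6.5
c_1 = 4
a_2 = 11
b_2 = 9.5
c_2 = 10.5
a_3 = 3.5
b_3 = 1.5
c_3 = 10
p_3 = 2
t_3 = 2
a_4 = 1
b_4 = 6
c_4 = 0.5
p_4 = 3
a_5 = 7
b_5 = 10.5
c_5 = 4.5
t_5 = 2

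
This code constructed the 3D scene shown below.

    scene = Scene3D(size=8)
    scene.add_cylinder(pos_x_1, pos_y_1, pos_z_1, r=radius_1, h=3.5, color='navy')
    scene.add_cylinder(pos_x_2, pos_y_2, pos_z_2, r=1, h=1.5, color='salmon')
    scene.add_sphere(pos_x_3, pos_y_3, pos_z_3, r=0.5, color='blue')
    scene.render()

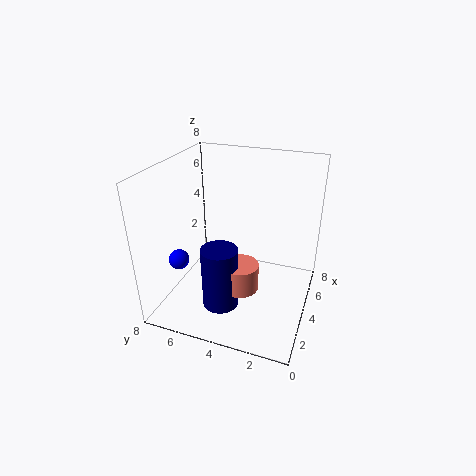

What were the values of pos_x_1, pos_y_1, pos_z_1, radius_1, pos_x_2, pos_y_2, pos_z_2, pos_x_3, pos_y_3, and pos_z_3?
pos_x_1 = 2.5, pos_y_1 = 4.5, pos_z_1 = 0.5, radius_1 = 1, pos_x_2 = 3, pos_y_2 = 3.5, pos_z_2 = 1.5, pos_x_3 = 1, pos_y_3 = 6, pos_z_3 = 4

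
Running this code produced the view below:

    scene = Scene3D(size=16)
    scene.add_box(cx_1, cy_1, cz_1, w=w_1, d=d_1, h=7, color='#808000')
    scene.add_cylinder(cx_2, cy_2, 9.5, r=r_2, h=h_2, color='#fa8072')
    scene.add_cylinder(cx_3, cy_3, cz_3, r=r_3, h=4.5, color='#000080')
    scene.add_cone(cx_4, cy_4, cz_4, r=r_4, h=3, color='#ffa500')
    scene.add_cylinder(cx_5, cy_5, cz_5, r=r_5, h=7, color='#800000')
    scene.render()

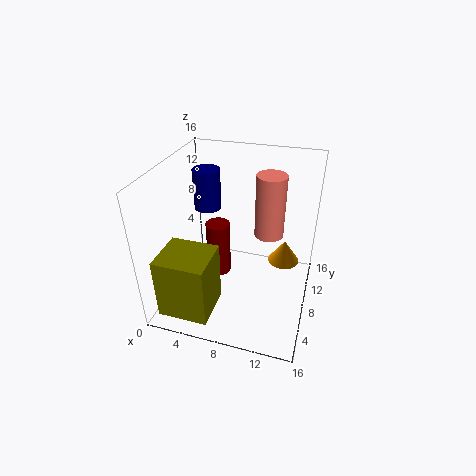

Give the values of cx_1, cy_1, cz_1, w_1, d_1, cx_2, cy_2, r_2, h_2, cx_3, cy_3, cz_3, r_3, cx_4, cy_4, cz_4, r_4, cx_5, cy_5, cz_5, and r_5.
cx_1 = 1, cy_1 = 1, cz_1 = 1, w_1 = 5.5, d_1 = 5, cx_2 = 11.5, cy_2 = 7.5, r_2 = 1.5, h_2 = 6.5, cx_3 = 4, cy_3 = 9.5, cz_3 = 10.5, r_3 = 1.5, cx_4 = 12.5, cy_4 = 14, cz_4 = 1.5, r_4 = 2, cx_5 = 4.5, cy_5 = 11, cz_5 = 0.5, r_5 = 1.5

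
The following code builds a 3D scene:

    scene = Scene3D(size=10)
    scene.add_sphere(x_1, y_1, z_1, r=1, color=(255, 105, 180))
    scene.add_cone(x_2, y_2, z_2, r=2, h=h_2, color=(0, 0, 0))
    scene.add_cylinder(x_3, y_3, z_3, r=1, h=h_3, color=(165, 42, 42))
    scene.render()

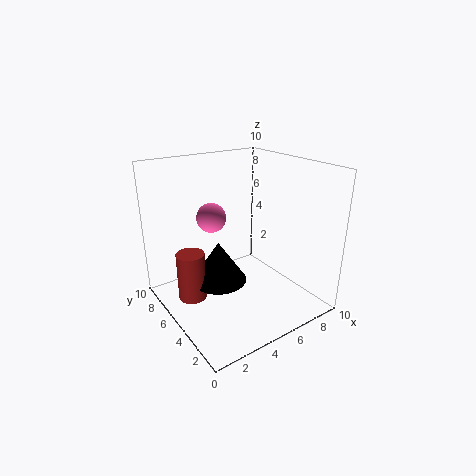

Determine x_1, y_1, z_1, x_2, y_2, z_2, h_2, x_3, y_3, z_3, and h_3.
x_1 = 3.5
y_1 = 6
z_1 = 6.5
x_2 = 4
y_2 = 6
z_2 = 1.5
h_2 = 3
x_3 = 2
y_3 = 6.5
z_3 = 0.5
h_3 = 3.5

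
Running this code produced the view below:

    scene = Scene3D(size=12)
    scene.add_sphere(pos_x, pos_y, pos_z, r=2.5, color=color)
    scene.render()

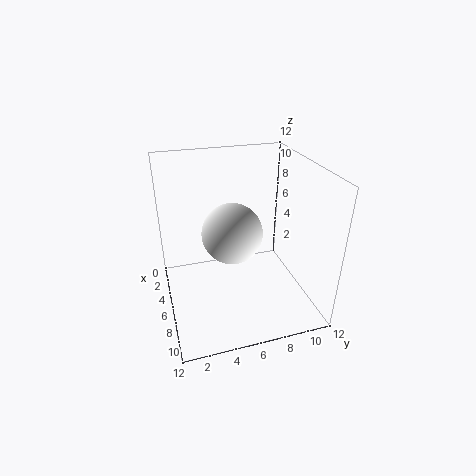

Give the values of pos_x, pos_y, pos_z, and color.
pos_x = 6; pos_y = 5.5; pos_z = 6.5; color = 'white'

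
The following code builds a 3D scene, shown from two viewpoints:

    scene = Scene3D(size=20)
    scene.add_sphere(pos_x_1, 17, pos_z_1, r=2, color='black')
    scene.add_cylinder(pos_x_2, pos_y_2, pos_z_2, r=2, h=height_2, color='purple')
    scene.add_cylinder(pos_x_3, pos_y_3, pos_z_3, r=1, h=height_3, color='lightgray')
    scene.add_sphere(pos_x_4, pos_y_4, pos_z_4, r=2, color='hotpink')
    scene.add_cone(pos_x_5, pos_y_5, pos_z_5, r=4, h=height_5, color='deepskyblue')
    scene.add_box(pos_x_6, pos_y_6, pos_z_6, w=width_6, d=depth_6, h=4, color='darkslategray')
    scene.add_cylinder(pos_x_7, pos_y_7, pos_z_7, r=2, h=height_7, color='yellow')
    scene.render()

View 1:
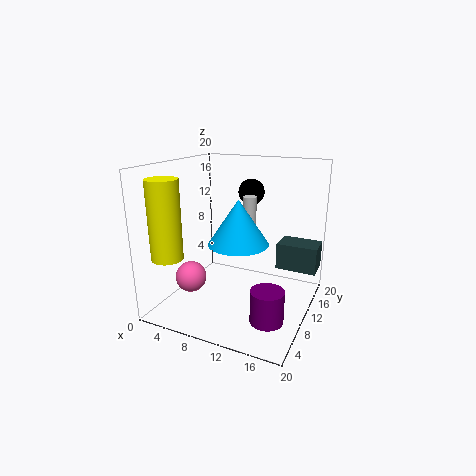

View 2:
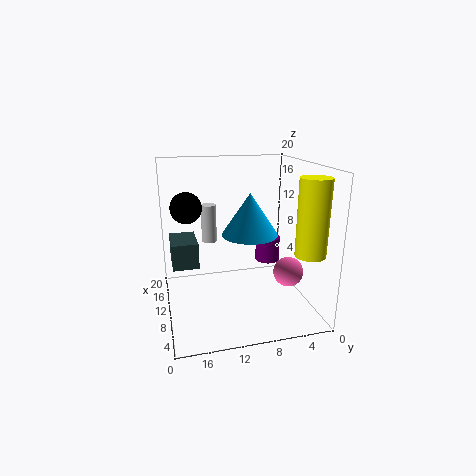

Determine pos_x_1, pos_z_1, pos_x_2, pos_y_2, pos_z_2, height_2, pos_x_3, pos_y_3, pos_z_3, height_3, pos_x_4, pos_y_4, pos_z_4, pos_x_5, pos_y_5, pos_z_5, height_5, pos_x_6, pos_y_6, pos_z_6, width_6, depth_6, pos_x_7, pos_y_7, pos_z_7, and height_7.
pos_x_1 = 9
pos_z_1 = 15
pos_x_2 = 17
pos_y_2 = 3
pos_z_2 = 3
height_2 = 4
pos_x_3 = 10
pos_y_3 = 14
pos_z_3 = 10
height_3 = 5
pos_x_4 = 6
pos_y_4 = 4
pos_z_4 = 6
pos_x_5 = 11
pos_y_5 = 8
pos_z_5 = 10
height_5 = 6
pos_x_6 = 14
pos_y_6 = 15
pos_z_6 = 4
width_6 = 6
depth_6 = 4
pos_x_7 = 4
pos_y_7 = 2
pos_z_7 = 9
height_7 = 10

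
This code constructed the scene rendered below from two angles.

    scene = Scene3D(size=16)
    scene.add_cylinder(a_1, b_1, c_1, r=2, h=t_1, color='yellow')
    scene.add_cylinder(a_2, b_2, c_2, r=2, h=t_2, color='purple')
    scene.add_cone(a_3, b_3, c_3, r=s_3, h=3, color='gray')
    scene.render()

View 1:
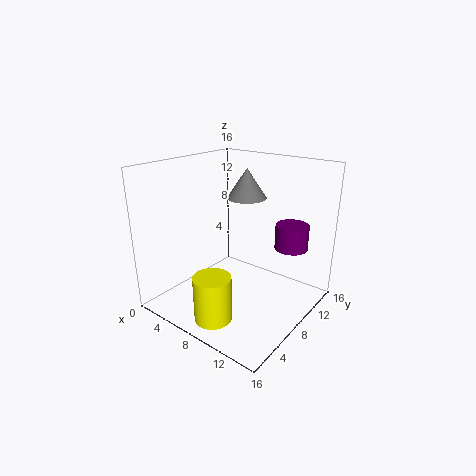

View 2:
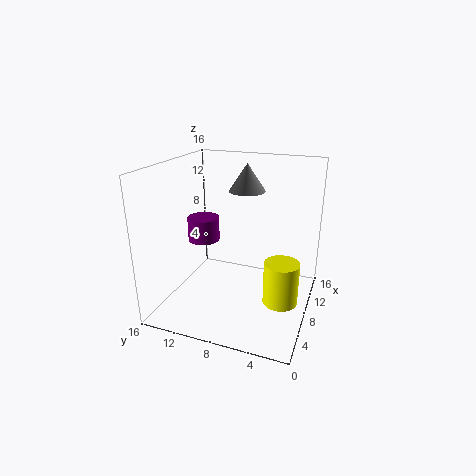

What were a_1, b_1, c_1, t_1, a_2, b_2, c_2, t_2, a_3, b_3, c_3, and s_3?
a_1 = 8.5, b_1 = 3, c_1 = 0.5, t_1 = 5, a_2 = 11.5, b_2 = 14, c_2 = 5.5, t_2 = 3, a_3 = 9.5, b_3 = 7.5, c_3 = 13, s_3 = 2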